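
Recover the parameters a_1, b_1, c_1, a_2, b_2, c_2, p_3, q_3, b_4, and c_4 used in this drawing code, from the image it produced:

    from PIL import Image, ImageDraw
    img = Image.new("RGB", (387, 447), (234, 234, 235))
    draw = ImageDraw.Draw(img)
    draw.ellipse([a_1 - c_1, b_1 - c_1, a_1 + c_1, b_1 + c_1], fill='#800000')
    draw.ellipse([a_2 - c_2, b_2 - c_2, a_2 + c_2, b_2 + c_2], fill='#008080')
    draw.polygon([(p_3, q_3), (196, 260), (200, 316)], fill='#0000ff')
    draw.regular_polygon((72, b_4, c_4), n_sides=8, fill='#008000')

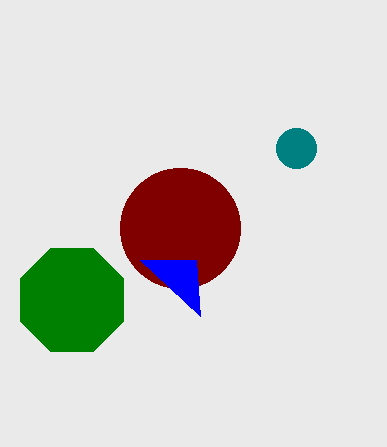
a_1 = 180
b_1 = 228
c_1 = 60
a_2 = 296
b_2 = 148
c_2 = 20
p_3 = 140
q_3 = 260
b_4 = 300
c_4 = 56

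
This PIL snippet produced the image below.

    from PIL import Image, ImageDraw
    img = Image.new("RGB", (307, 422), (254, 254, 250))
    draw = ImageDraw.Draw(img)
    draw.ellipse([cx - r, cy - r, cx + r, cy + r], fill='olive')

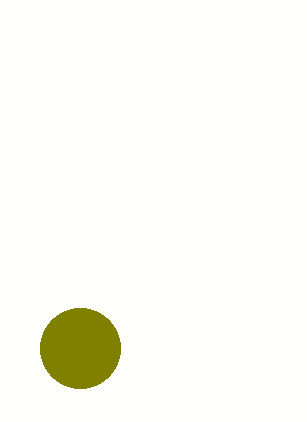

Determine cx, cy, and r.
cx = 80, cy = 348, r = 40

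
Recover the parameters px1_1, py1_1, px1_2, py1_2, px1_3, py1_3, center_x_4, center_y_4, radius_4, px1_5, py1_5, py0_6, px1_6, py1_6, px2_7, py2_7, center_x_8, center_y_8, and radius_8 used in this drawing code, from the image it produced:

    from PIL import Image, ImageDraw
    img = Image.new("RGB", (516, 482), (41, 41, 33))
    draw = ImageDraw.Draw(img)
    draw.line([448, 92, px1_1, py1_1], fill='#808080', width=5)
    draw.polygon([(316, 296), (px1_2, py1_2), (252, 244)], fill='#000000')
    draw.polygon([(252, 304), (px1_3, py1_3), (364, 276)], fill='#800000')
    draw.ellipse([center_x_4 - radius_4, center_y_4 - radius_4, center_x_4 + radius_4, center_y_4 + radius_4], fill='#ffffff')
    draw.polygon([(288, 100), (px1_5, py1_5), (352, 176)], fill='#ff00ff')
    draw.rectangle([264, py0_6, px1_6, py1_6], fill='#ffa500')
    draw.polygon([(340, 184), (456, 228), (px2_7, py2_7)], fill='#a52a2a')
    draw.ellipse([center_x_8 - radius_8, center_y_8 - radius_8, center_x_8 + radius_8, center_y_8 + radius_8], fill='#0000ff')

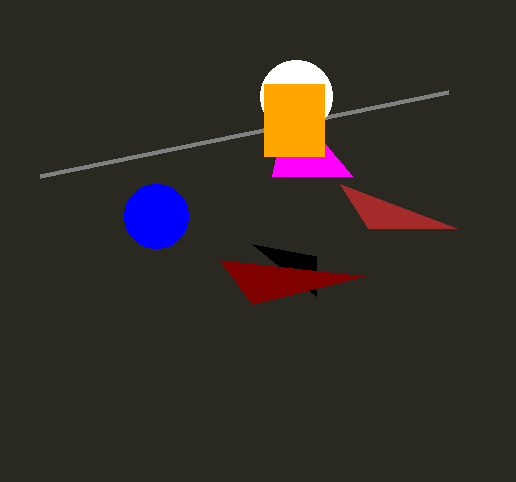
px1_1 = 40; py1_1 = 176; px1_2 = 316; py1_2 = 256; px1_3 = 220; py1_3 = 260; center_x_4 = 296; center_y_4 = 96; radius_4 = 36; px1_5 = 272; py1_5 = 176; py0_6 = 84; px1_6 = 324; py1_6 = 156; px2_7 = 368; py2_7 = 228; center_x_8 = 156; center_y_8 = 216; radius_8 = 32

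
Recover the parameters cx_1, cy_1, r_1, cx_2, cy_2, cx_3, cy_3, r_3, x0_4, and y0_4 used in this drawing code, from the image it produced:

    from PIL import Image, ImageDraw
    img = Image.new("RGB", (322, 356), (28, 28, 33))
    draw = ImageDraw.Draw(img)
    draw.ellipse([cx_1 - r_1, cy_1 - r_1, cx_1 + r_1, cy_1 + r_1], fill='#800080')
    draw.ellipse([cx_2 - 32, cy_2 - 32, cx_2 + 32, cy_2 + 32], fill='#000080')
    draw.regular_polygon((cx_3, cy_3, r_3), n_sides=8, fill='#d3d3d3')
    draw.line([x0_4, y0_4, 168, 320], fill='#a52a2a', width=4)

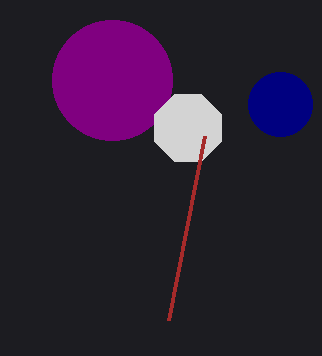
cx_1 = 112, cy_1 = 80, r_1 = 60, cx_2 = 280, cy_2 = 104, cx_3 = 188, cy_3 = 128, r_3 = 36, x0_4 = 204, y0_4 = 136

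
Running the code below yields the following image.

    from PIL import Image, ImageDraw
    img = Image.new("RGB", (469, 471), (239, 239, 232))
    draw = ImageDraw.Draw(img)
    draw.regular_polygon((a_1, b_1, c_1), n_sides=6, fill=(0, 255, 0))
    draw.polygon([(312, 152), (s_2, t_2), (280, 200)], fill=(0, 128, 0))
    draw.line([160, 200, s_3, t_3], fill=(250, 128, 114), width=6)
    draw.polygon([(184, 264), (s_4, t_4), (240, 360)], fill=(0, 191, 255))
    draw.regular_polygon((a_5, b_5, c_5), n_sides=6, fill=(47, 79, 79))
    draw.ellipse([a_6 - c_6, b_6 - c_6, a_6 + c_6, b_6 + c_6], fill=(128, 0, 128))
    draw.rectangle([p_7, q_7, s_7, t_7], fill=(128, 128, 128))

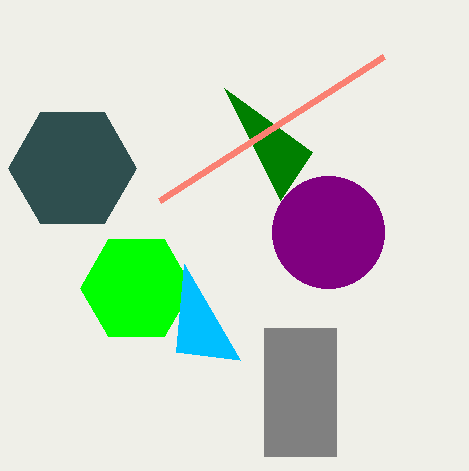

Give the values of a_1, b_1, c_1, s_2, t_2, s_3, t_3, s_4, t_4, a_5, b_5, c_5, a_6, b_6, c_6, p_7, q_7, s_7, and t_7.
a_1 = 136, b_1 = 288, c_1 = 56, s_2 = 224, t_2 = 88, s_3 = 384, t_3 = 56, s_4 = 176, t_4 = 352, a_5 = 72, b_5 = 168, c_5 = 64, a_6 = 328, b_6 = 232, c_6 = 56, p_7 = 264, q_7 = 328, s_7 = 336, t_7 = 456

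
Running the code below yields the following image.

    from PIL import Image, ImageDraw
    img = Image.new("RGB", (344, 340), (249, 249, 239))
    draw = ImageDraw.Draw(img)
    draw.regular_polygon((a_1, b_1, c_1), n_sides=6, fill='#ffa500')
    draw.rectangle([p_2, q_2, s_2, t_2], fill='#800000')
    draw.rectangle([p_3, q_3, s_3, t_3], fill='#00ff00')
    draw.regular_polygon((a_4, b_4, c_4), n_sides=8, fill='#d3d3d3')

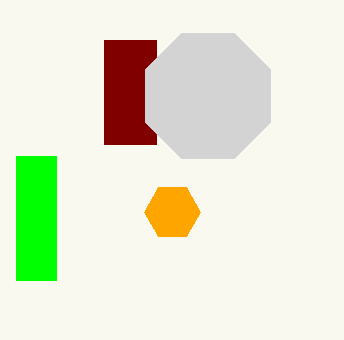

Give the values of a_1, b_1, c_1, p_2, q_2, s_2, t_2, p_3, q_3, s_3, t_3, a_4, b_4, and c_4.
a_1 = 172, b_1 = 212, c_1 = 28, p_2 = 104, q_2 = 40, s_2 = 156, t_2 = 144, p_3 = 16, q_3 = 156, s_3 = 56, t_3 = 280, a_4 = 208, b_4 = 96, c_4 = 68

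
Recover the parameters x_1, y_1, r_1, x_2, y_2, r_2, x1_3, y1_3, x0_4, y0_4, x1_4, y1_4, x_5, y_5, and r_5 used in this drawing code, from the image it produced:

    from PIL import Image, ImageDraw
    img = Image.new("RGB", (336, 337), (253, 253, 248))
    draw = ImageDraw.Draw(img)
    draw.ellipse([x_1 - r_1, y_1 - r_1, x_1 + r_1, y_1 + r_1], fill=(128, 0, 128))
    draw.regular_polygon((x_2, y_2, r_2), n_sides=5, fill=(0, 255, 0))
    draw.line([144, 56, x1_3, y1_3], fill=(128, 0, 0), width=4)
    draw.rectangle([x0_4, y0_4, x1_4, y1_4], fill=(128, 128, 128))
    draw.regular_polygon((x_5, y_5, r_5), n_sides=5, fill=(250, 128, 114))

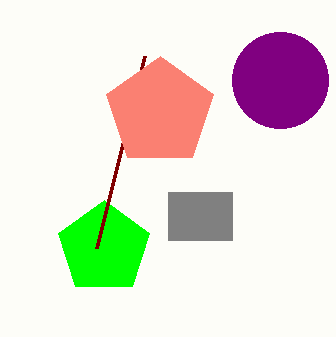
x_1 = 280; y_1 = 80; r_1 = 48; x_2 = 104; y_2 = 248; r_2 = 48; x1_3 = 96; y1_3 = 248; x0_4 = 168; y0_4 = 192; x1_4 = 232; y1_4 = 240; x_5 = 160; y_5 = 112; r_5 = 56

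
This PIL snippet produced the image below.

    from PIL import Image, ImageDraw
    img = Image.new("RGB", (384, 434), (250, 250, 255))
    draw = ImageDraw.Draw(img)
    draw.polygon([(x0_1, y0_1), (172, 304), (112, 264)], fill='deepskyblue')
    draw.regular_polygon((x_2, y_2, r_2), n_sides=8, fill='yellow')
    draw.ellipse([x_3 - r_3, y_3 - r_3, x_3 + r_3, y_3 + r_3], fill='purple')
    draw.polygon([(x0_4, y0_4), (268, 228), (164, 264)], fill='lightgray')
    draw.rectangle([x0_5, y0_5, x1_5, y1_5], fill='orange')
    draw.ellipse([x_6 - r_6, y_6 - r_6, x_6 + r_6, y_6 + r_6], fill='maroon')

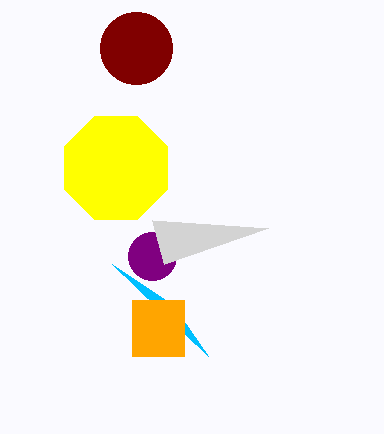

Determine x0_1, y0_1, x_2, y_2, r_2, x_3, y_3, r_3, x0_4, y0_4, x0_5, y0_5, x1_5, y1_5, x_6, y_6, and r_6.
x0_1 = 208; y0_1 = 356; x_2 = 116; y_2 = 168; r_2 = 56; x_3 = 152; y_3 = 256; r_3 = 24; x0_4 = 152; y0_4 = 220; x0_5 = 132; y0_5 = 300; x1_5 = 184; y1_5 = 356; x_6 = 136; y_6 = 48; r_6 = 36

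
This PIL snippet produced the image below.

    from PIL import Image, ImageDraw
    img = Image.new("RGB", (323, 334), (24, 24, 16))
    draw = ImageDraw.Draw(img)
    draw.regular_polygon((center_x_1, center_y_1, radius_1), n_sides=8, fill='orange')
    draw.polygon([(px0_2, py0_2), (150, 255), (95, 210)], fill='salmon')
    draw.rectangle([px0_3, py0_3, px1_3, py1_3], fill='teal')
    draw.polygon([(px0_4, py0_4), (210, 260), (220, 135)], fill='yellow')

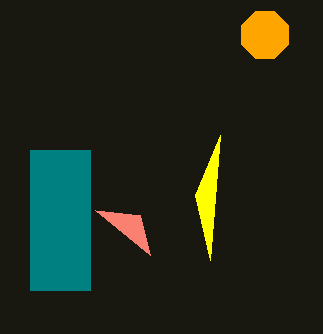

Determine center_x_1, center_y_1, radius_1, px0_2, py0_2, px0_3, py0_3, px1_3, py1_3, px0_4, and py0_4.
center_x_1 = 265; center_y_1 = 35; radius_1 = 25; px0_2 = 140; py0_2 = 215; px0_3 = 30; py0_3 = 150; px1_3 = 90; py1_3 = 290; px0_4 = 195; py0_4 = 195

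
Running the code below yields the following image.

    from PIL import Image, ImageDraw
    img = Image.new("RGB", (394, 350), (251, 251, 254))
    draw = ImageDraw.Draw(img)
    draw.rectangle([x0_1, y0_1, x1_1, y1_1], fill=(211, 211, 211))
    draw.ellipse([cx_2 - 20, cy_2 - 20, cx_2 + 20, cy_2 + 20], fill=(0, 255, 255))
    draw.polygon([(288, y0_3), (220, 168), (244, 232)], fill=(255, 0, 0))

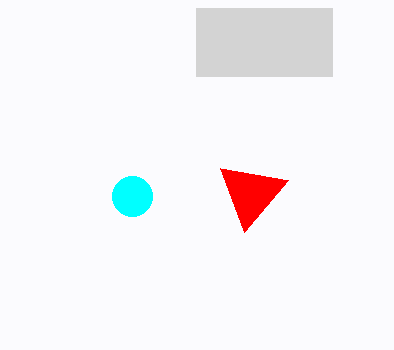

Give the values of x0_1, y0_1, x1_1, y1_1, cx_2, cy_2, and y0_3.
x0_1 = 196
y0_1 = 8
x1_1 = 332
y1_1 = 76
cx_2 = 132
cy_2 = 196
y0_3 = 180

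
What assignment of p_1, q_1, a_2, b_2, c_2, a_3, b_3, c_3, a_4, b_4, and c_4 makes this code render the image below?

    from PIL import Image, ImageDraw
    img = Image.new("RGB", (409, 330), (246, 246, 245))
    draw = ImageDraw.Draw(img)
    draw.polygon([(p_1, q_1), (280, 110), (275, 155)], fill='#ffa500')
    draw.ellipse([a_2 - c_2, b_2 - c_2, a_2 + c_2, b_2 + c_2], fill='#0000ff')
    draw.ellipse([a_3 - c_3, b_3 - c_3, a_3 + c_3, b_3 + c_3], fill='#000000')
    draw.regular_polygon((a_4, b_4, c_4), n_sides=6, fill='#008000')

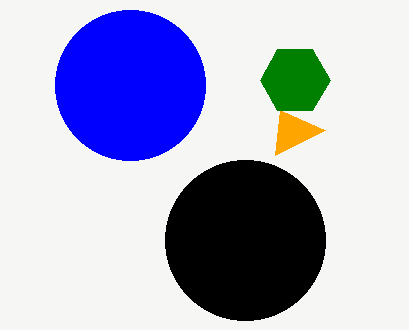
p_1 = 325; q_1 = 130; a_2 = 130; b_2 = 85; c_2 = 75; a_3 = 245; b_3 = 240; c_3 = 80; a_4 = 295; b_4 = 80; c_4 = 35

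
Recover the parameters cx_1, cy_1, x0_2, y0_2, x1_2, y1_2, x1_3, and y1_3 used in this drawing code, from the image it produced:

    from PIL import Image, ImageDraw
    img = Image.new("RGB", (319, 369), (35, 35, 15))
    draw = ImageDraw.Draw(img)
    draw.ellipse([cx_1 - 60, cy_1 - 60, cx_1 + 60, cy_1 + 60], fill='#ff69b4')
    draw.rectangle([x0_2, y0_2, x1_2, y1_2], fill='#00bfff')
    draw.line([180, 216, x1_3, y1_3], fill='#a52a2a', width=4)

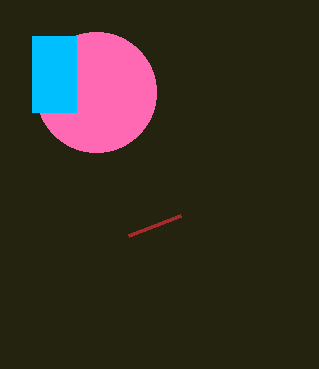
cx_1 = 96
cy_1 = 92
x0_2 = 32
y0_2 = 36
x1_2 = 76
y1_2 = 112
x1_3 = 128
y1_3 = 236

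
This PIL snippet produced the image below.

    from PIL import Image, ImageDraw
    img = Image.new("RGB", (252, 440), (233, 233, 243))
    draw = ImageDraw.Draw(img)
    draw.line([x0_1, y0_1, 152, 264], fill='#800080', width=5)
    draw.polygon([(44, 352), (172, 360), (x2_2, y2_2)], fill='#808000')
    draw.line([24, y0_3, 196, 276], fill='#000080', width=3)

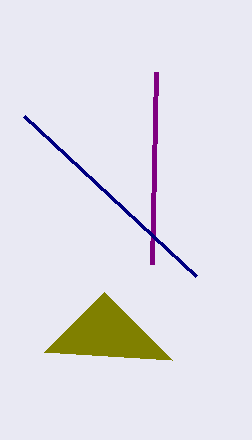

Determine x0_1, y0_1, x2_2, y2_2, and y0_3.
x0_1 = 156; y0_1 = 72; x2_2 = 104; y2_2 = 292; y0_3 = 116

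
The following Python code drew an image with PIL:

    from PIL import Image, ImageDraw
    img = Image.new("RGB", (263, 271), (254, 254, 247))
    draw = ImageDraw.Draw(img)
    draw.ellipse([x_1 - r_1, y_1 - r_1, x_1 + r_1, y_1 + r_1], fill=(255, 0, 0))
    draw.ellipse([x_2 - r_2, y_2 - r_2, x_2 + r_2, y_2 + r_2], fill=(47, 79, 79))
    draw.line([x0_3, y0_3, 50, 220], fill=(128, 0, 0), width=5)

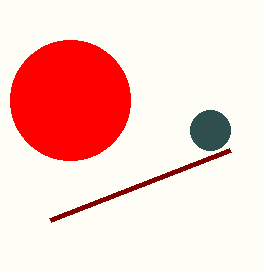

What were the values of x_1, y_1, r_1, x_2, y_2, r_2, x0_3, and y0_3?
x_1 = 70; y_1 = 100; r_1 = 60; x_2 = 210; y_2 = 130; r_2 = 20; x0_3 = 230; y0_3 = 150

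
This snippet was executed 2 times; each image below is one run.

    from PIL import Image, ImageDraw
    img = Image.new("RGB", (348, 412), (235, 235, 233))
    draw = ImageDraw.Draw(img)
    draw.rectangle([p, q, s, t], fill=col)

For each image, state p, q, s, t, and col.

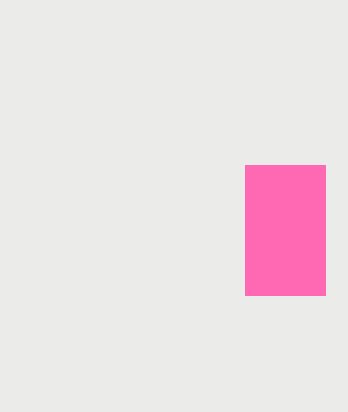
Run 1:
p = 245; q = 165; s = 325; t = 295; col = 'hotpink'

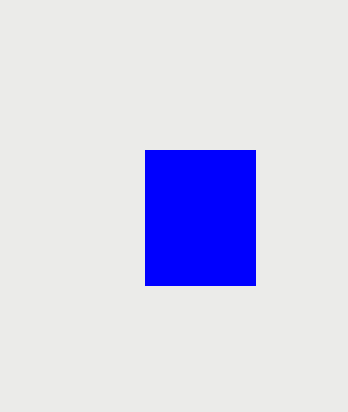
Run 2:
p = 145, q = 150, s = 255, t = 285, col = 'blue'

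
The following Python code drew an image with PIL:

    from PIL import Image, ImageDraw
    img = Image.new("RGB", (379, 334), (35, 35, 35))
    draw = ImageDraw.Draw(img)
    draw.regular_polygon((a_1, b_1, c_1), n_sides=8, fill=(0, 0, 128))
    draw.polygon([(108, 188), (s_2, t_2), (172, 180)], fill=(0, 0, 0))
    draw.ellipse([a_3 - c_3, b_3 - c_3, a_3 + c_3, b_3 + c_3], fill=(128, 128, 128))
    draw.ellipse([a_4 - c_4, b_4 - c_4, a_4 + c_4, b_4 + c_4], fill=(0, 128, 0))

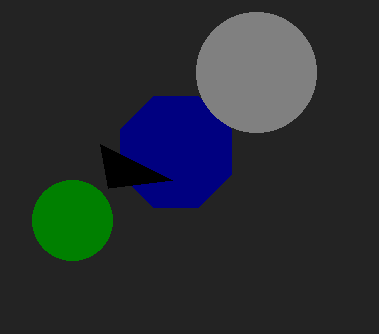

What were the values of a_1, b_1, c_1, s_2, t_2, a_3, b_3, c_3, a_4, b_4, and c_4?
a_1 = 176; b_1 = 152; c_1 = 60; s_2 = 100; t_2 = 144; a_3 = 256; b_3 = 72; c_3 = 60; a_4 = 72; b_4 = 220; c_4 = 40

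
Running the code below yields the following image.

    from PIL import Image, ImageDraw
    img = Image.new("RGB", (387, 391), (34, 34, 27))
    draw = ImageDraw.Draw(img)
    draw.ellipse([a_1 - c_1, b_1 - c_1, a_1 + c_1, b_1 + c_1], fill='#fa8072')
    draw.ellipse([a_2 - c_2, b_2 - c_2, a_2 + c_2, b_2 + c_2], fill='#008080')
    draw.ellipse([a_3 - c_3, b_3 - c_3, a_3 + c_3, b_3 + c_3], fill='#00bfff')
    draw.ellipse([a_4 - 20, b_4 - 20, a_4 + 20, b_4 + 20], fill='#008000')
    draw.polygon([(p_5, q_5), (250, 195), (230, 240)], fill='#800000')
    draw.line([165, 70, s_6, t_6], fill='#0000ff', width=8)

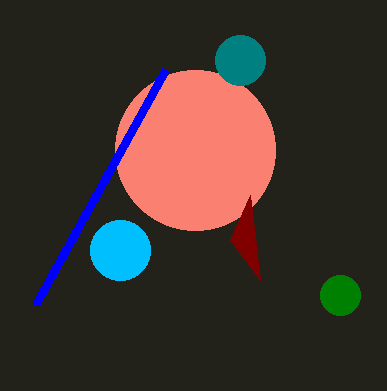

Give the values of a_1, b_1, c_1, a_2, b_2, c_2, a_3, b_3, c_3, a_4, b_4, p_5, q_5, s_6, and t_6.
a_1 = 195, b_1 = 150, c_1 = 80, a_2 = 240, b_2 = 60, c_2 = 25, a_3 = 120, b_3 = 250, c_3 = 30, a_4 = 340, b_4 = 295, p_5 = 260, q_5 = 280, s_6 = 35, t_6 = 305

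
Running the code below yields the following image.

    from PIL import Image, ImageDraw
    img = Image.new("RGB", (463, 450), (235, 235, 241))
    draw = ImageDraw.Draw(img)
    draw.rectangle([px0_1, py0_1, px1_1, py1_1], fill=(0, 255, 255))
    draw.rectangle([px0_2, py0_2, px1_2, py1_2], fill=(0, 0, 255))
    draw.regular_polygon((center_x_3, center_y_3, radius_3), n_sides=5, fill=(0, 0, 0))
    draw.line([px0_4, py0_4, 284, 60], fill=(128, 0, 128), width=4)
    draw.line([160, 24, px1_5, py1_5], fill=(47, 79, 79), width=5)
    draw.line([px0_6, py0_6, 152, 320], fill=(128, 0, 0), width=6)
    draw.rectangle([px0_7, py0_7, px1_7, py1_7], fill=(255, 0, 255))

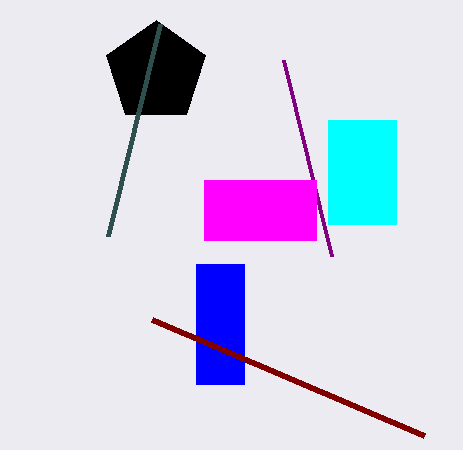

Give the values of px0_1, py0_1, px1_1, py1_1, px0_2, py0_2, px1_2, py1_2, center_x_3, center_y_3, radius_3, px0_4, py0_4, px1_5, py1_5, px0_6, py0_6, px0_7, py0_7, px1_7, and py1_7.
px0_1 = 328, py0_1 = 120, px1_1 = 396, py1_1 = 224, px0_2 = 196, py0_2 = 264, px1_2 = 244, py1_2 = 384, center_x_3 = 156, center_y_3 = 72, radius_3 = 52, px0_4 = 332, py0_4 = 256, px1_5 = 108, py1_5 = 236, px0_6 = 424, py0_6 = 436, px0_7 = 204, py0_7 = 180, px1_7 = 316, py1_7 = 240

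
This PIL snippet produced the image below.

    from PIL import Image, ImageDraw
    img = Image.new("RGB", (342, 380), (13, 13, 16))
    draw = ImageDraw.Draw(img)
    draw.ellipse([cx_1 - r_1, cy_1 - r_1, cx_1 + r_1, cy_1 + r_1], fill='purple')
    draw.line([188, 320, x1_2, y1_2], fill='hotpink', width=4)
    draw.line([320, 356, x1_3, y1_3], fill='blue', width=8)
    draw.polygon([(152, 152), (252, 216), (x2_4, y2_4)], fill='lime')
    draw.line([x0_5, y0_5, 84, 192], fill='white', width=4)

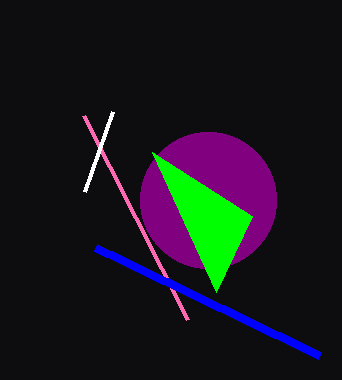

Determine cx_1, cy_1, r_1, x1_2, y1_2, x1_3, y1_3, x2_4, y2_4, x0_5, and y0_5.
cx_1 = 208; cy_1 = 200; r_1 = 68; x1_2 = 84; y1_2 = 116; x1_3 = 96; y1_3 = 248; x2_4 = 216; y2_4 = 292; x0_5 = 112; y0_5 = 112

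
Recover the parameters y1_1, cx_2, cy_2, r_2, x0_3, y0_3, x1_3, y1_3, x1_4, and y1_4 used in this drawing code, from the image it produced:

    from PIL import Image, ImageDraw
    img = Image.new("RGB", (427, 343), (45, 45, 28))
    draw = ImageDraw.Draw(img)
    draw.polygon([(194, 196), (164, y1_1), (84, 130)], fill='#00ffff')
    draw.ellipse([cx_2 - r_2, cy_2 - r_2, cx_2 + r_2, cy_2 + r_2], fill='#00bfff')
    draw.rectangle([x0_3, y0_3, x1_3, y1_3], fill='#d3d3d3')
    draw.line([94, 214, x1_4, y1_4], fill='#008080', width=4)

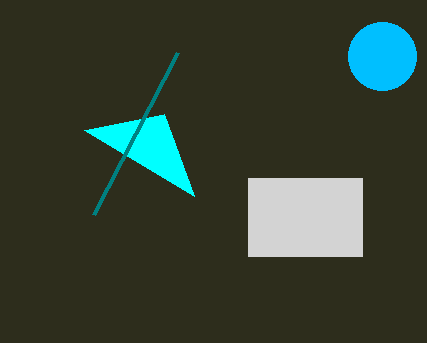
y1_1 = 114, cx_2 = 382, cy_2 = 56, r_2 = 34, x0_3 = 248, y0_3 = 178, x1_3 = 362, y1_3 = 256, x1_4 = 178, y1_4 = 52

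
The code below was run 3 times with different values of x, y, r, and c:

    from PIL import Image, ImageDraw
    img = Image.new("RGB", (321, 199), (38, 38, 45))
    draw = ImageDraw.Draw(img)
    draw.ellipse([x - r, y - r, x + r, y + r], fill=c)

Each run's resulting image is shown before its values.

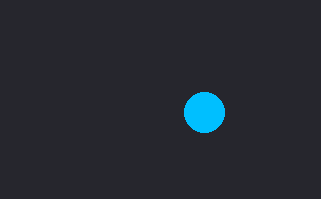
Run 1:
x = 204; y = 112; r = 20; c = 'deepskyblue'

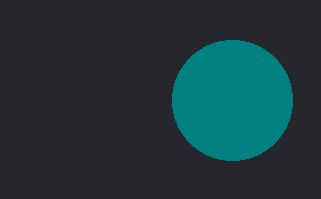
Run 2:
x = 232
y = 100
r = 60
c = 'teal'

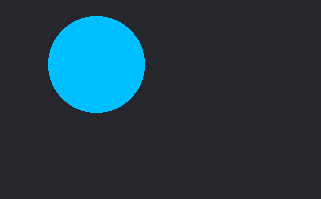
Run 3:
x = 96; y = 64; r = 48; c = 'deepskyblue'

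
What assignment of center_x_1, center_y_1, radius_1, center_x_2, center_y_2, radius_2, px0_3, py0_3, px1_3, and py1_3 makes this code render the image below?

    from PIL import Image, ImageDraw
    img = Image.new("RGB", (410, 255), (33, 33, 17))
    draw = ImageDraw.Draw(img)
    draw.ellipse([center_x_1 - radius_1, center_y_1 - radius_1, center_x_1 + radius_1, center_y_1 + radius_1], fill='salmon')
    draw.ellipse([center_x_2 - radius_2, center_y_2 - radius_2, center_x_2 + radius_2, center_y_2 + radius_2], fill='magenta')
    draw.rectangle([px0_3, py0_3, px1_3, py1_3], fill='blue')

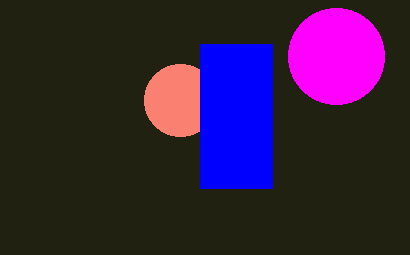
center_x_1 = 180; center_y_1 = 100; radius_1 = 36; center_x_2 = 336; center_y_2 = 56; radius_2 = 48; px0_3 = 200; py0_3 = 44; px1_3 = 272; py1_3 = 188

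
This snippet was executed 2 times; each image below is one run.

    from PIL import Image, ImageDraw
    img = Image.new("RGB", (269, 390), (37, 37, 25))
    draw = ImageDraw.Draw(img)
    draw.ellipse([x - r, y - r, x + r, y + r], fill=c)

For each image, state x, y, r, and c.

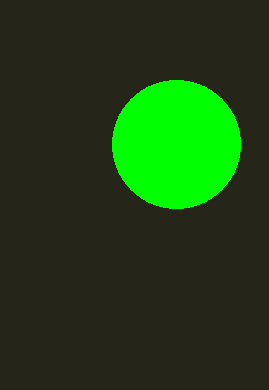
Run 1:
x = 176, y = 144, r = 64, c = 'lime'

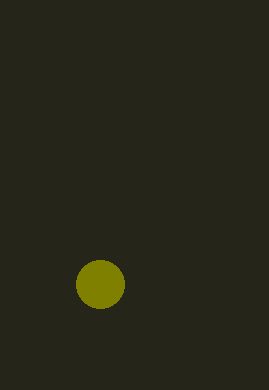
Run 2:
x = 100, y = 284, r = 24, c = 'olive'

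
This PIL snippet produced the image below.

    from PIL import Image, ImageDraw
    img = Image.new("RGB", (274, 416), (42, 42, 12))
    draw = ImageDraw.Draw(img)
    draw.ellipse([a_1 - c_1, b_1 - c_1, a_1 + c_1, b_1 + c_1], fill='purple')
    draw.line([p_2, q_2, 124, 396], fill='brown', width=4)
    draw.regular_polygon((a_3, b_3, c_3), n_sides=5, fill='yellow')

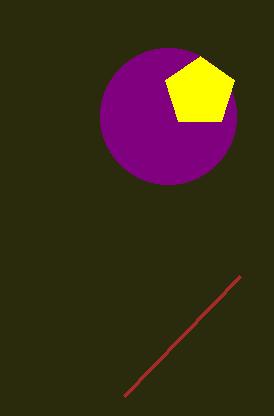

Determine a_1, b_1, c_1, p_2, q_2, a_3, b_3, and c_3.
a_1 = 168
b_1 = 116
c_1 = 68
p_2 = 240
q_2 = 276
a_3 = 200
b_3 = 92
c_3 = 36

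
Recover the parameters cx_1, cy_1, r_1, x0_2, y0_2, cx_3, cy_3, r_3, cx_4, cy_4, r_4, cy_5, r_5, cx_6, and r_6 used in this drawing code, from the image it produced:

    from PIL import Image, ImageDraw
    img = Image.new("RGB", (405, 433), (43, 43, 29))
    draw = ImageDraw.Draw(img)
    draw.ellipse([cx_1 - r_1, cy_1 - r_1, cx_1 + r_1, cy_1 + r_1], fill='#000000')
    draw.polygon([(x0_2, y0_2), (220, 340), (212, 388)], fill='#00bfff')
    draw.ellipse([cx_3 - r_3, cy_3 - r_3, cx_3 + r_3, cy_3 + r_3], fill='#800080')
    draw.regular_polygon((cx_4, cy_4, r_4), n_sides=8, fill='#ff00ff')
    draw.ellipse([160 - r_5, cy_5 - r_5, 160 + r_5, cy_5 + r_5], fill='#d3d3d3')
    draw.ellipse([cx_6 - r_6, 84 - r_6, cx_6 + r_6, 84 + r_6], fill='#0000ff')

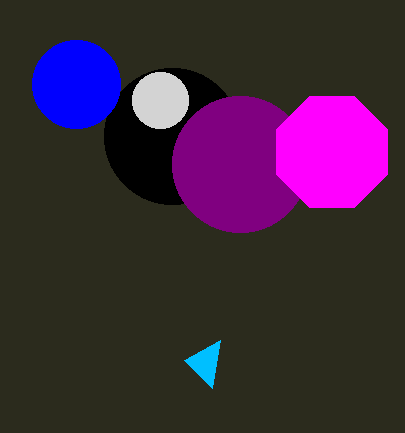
cx_1 = 172; cy_1 = 136; r_1 = 68; x0_2 = 184; y0_2 = 360; cx_3 = 240; cy_3 = 164; r_3 = 68; cx_4 = 332; cy_4 = 152; r_4 = 60; cy_5 = 100; r_5 = 28; cx_6 = 76; r_6 = 44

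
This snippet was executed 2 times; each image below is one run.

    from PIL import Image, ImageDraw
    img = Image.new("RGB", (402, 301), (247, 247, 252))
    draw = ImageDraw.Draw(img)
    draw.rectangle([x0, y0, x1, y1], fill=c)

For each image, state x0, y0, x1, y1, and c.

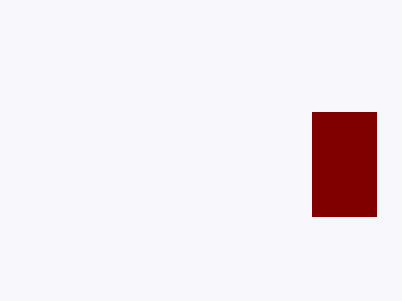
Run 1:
x0 = 312; y0 = 112; x1 = 376; y1 = 216; c = 'maroon'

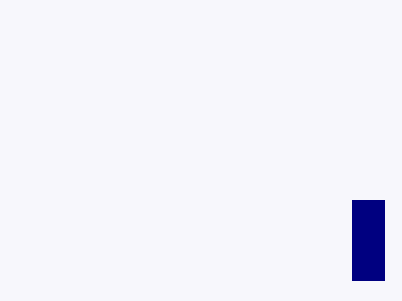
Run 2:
x0 = 352; y0 = 200; x1 = 384; y1 = 280; c = 'navy'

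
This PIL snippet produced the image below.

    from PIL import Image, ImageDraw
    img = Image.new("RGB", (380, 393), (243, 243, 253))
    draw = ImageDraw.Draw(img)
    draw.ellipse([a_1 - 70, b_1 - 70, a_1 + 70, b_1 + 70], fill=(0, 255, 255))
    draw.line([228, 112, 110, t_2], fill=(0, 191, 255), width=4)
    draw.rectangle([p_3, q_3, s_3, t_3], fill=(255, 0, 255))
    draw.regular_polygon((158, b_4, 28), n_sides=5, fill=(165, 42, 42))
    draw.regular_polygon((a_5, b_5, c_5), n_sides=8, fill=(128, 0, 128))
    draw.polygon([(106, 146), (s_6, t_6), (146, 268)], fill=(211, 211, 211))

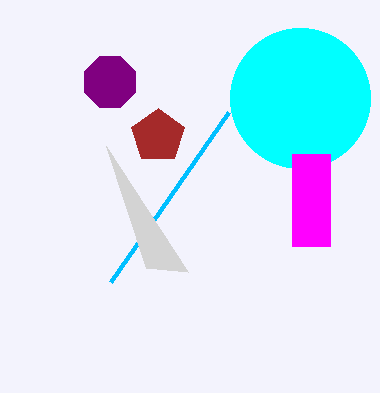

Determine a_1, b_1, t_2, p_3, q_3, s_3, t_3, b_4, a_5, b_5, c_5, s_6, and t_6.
a_1 = 300; b_1 = 98; t_2 = 282; p_3 = 292; q_3 = 154; s_3 = 330; t_3 = 246; b_4 = 136; a_5 = 110; b_5 = 82; c_5 = 28; s_6 = 188; t_6 = 272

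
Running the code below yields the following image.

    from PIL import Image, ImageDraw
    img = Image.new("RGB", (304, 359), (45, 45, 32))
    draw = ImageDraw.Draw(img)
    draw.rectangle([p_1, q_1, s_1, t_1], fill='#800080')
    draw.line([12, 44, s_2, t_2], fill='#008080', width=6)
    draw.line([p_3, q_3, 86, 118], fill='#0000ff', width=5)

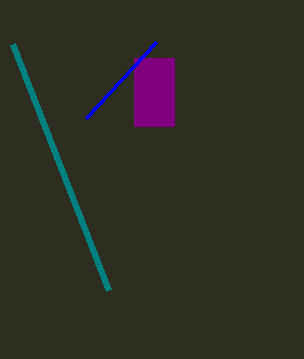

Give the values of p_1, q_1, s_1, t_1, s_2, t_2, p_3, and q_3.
p_1 = 134; q_1 = 58; s_1 = 174; t_1 = 126; s_2 = 108; t_2 = 290; p_3 = 156; q_3 = 42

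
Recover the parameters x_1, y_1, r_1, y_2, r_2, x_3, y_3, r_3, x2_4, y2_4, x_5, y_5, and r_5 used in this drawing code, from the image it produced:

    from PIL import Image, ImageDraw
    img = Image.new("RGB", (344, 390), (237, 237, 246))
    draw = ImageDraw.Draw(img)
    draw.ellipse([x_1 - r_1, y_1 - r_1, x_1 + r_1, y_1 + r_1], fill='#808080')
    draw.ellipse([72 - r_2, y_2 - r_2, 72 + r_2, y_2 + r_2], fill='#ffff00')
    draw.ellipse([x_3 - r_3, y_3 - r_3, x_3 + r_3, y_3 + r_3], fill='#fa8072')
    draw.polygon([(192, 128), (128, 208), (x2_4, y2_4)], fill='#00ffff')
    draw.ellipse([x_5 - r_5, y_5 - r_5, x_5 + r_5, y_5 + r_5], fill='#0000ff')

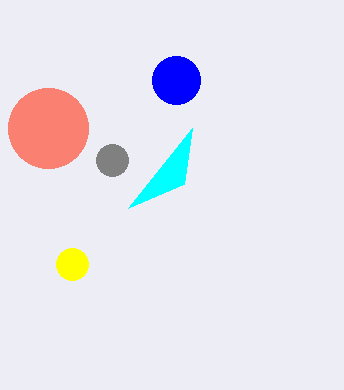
x_1 = 112, y_1 = 160, r_1 = 16, y_2 = 264, r_2 = 16, x_3 = 48, y_3 = 128, r_3 = 40, x2_4 = 184, y2_4 = 184, x_5 = 176, y_5 = 80, r_5 = 24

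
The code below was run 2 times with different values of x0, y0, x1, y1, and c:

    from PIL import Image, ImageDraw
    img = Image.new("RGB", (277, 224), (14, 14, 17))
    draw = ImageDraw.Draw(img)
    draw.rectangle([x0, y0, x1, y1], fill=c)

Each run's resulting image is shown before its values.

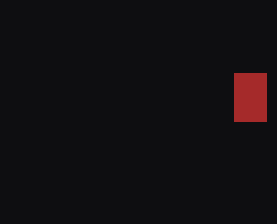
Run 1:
x0 = 234, y0 = 73, x1 = 266, y1 = 121, c = 'brown'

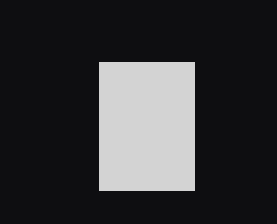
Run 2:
x0 = 99
y0 = 62
x1 = 194
y1 = 190
c = 'lightgray'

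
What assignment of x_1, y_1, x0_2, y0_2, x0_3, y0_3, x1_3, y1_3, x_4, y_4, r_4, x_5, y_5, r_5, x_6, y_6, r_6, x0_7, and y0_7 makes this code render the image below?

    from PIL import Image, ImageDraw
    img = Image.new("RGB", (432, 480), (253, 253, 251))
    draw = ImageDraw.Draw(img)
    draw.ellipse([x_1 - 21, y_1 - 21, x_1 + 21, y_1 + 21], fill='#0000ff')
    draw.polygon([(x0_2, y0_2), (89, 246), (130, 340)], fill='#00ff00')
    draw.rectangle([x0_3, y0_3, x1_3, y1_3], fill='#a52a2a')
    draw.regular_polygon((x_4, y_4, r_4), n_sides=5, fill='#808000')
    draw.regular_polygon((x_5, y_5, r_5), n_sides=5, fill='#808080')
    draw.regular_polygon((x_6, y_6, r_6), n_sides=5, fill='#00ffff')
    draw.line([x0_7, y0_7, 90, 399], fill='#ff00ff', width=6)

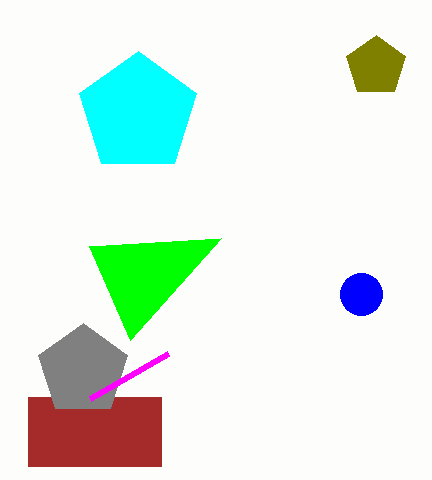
x_1 = 361, y_1 = 294, x0_2 = 221, y0_2 = 238, x0_3 = 28, y0_3 = 397, x1_3 = 161, y1_3 = 466, x_4 = 376, y_4 = 66, r_4 = 31, x_5 = 83, y_5 = 370, r_5 = 47, x_6 = 138, y_6 = 113, r_6 = 62, x0_7 = 168, y0_7 = 354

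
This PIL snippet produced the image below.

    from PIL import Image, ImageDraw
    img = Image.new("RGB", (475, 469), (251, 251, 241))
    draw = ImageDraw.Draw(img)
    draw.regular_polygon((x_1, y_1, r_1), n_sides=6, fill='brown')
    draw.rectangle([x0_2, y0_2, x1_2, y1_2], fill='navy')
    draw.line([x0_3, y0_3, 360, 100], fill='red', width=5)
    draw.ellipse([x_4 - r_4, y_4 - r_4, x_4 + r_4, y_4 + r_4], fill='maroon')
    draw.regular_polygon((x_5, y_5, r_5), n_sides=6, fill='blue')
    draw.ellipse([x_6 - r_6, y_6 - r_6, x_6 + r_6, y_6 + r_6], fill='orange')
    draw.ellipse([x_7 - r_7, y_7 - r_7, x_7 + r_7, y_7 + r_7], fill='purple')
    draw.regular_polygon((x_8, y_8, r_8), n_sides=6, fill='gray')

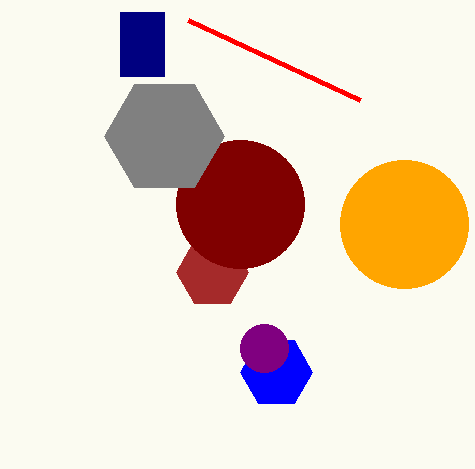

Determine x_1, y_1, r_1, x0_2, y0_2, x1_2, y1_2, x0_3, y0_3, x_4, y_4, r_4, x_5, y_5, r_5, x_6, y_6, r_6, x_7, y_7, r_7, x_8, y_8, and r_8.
x_1 = 212
y_1 = 272
r_1 = 36
x0_2 = 120
y0_2 = 12
x1_2 = 164
y1_2 = 76
x0_3 = 188
y0_3 = 20
x_4 = 240
y_4 = 204
r_4 = 64
x_5 = 276
y_5 = 372
r_5 = 36
x_6 = 404
y_6 = 224
r_6 = 64
x_7 = 264
y_7 = 348
r_7 = 24
x_8 = 164
y_8 = 136
r_8 = 60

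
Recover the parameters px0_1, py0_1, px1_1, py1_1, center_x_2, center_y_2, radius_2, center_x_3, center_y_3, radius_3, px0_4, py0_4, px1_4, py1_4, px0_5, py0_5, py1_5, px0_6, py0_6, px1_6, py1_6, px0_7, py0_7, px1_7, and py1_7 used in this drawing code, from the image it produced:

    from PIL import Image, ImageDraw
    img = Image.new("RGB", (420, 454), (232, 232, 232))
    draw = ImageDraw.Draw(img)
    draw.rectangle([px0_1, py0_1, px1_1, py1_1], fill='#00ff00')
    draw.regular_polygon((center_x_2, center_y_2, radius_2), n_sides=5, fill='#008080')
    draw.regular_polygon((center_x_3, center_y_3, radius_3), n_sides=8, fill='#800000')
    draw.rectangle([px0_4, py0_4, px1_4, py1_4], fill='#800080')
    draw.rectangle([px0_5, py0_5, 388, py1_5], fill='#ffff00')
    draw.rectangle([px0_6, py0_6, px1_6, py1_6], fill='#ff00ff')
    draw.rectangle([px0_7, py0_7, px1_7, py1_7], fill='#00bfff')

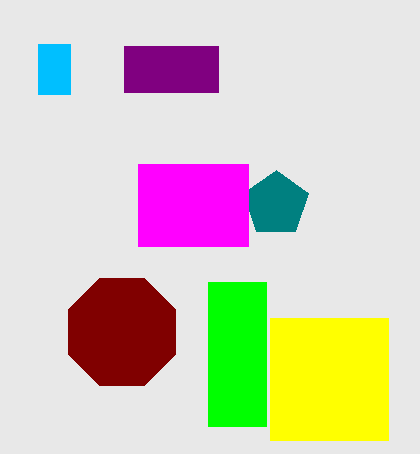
px0_1 = 208, py0_1 = 282, px1_1 = 266, py1_1 = 426, center_x_2 = 276, center_y_2 = 204, radius_2 = 34, center_x_3 = 122, center_y_3 = 332, radius_3 = 58, px0_4 = 124, py0_4 = 46, px1_4 = 218, py1_4 = 92, px0_5 = 270, py0_5 = 318, py1_5 = 440, px0_6 = 138, py0_6 = 164, px1_6 = 248, py1_6 = 246, px0_7 = 38, py0_7 = 44, px1_7 = 70, py1_7 = 94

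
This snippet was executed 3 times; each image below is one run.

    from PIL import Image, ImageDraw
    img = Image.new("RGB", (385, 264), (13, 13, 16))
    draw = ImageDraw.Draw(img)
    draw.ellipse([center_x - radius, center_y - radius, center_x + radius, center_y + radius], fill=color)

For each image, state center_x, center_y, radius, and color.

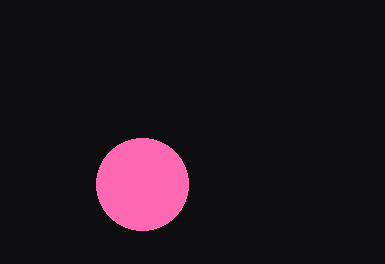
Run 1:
center_x = 142, center_y = 184, radius = 46, color = 'hotpink'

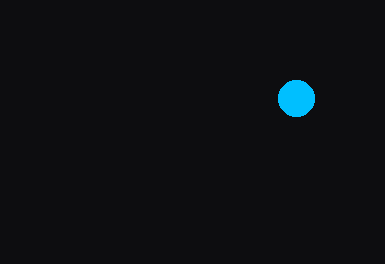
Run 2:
center_x = 296, center_y = 98, radius = 18, color = 'deepskyblue'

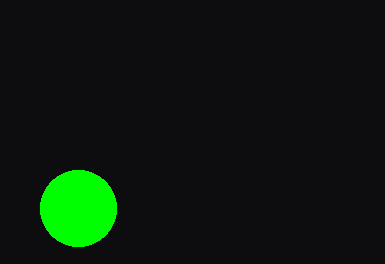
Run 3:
center_x = 78; center_y = 208; radius = 38; color = 'lime'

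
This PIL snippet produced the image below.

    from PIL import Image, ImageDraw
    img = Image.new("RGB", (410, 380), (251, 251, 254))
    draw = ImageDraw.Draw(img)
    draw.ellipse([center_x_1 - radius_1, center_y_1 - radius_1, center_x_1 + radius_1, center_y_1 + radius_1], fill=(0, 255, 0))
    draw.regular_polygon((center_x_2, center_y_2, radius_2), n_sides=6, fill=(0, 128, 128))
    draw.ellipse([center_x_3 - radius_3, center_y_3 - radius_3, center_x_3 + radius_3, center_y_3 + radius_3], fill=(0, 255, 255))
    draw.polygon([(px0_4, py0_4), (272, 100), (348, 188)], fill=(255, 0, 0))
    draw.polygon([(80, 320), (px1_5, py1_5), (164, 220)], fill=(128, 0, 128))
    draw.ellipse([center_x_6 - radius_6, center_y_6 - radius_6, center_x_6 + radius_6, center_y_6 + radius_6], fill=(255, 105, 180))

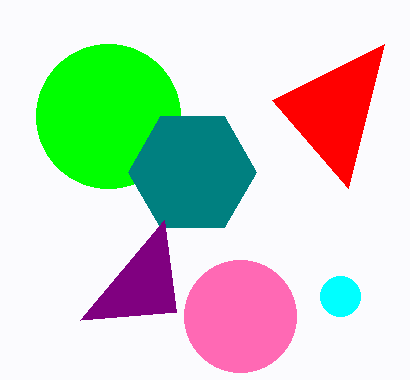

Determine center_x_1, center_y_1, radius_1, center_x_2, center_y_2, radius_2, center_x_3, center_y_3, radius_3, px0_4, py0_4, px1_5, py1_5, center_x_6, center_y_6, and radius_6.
center_x_1 = 108
center_y_1 = 116
radius_1 = 72
center_x_2 = 192
center_y_2 = 172
radius_2 = 64
center_x_3 = 340
center_y_3 = 296
radius_3 = 20
px0_4 = 384
py0_4 = 44
px1_5 = 176
py1_5 = 312
center_x_6 = 240
center_y_6 = 316
radius_6 = 56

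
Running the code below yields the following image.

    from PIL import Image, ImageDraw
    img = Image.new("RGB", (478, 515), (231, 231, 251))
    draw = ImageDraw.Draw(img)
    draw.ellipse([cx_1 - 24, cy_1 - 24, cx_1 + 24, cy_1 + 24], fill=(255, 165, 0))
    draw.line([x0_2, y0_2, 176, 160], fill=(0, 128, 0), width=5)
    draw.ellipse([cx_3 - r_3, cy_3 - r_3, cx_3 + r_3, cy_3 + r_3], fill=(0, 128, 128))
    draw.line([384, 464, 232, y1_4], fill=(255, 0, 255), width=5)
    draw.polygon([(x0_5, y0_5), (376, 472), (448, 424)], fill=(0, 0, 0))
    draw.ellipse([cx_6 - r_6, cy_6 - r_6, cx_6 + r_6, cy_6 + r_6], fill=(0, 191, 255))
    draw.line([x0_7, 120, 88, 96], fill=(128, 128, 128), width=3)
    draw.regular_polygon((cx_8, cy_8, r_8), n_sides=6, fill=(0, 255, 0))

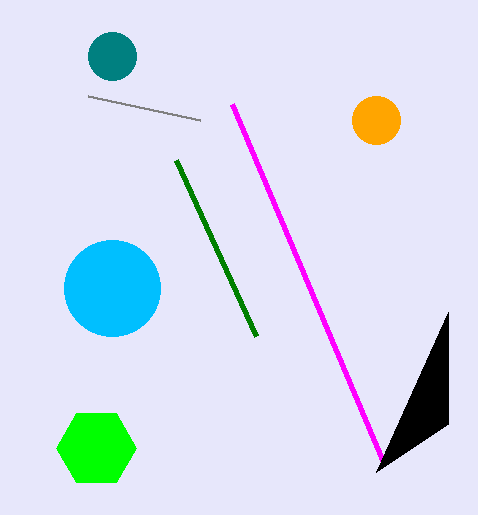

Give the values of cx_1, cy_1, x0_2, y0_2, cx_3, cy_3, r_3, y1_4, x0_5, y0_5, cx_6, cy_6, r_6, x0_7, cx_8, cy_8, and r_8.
cx_1 = 376; cy_1 = 120; x0_2 = 256; y0_2 = 336; cx_3 = 112; cy_3 = 56; r_3 = 24; y1_4 = 104; x0_5 = 448; y0_5 = 312; cx_6 = 112; cy_6 = 288; r_6 = 48; x0_7 = 200; cx_8 = 96; cy_8 = 448; r_8 = 40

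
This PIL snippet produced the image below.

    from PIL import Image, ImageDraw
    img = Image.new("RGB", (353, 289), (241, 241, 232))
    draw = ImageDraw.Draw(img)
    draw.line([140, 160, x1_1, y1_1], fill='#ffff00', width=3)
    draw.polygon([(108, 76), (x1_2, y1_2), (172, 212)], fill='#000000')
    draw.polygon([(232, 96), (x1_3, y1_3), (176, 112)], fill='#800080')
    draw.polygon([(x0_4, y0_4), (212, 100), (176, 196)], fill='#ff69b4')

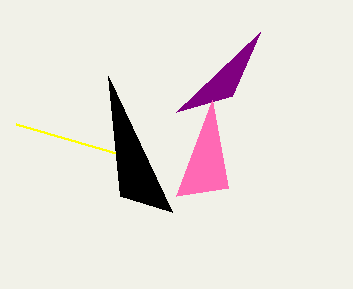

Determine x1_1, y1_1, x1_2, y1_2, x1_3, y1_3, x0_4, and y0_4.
x1_1 = 16, y1_1 = 124, x1_2 = 120, y1_2 = 196, x1_3 = 260, y1_3 = 32, x0_4 = 228, y0_4 = 188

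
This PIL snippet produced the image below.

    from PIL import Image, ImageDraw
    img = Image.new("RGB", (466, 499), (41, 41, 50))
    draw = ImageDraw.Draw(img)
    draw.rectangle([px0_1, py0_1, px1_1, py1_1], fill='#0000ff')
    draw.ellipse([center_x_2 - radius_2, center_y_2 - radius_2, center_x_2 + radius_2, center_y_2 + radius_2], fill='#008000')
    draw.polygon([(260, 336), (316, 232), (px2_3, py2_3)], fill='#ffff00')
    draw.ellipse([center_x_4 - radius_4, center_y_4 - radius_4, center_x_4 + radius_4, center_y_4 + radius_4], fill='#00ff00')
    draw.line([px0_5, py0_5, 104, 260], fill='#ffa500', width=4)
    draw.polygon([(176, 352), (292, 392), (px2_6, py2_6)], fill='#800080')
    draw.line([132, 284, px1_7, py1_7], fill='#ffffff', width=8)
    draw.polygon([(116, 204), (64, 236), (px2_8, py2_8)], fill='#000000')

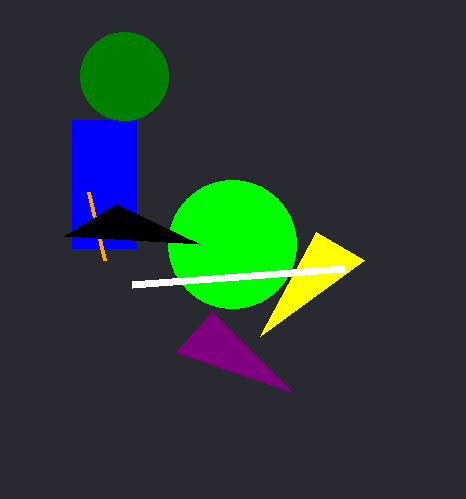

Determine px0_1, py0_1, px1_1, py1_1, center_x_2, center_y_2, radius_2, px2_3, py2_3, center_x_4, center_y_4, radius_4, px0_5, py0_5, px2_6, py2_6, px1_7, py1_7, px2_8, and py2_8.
px0_1 = 72; py0_1 = 120; px1_1 = 136; py1_1 = 248; center_x_2 = 124; center_y_2 = 76; radius_2 = 44; px2_3 = 364; py2_3 = 260; center_x_4 = 232; center_y_4 = 244; radius_4 = 64; px0_5 = 88; py0_5 = 192; px2_6 = 212; py2_6 = 312; px1_7 = 344; py1_7 = 268; px2_8 = 200; py2_8 = 244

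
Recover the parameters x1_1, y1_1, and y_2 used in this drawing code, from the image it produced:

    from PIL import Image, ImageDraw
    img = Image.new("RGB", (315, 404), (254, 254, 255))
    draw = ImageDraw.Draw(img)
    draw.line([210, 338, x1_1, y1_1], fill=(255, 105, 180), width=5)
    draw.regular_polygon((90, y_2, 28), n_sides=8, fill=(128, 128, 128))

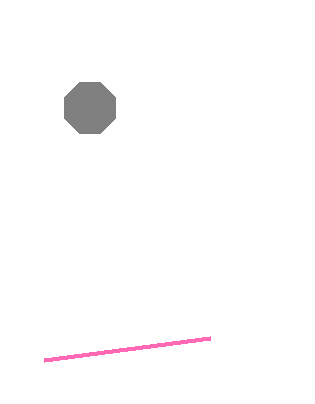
x1_1 = 44, y1_1 = 360, y_2 = 108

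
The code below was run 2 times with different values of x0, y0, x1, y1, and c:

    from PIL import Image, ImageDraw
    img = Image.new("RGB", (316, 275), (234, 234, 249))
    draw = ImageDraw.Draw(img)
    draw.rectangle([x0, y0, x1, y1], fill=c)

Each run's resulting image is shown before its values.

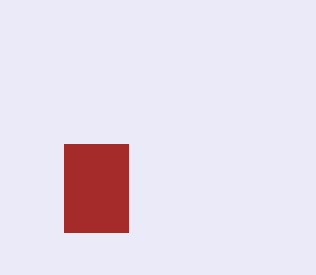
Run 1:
x0 = 64, y0 = 144, x1 = 128, y1 = 232, c = 'brown'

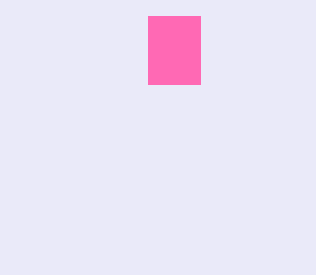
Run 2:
x0 = 148, y0 = 16, x1 = 200, y1 = 84, c = 'hotpink'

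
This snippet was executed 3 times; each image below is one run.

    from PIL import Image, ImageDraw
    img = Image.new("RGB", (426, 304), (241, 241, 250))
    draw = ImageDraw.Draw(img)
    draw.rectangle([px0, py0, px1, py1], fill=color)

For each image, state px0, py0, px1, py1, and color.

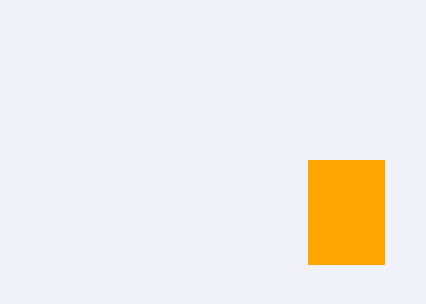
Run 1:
px0 = 308, py0 = 160, px1 = 384, py1 = 264, color = 'orange'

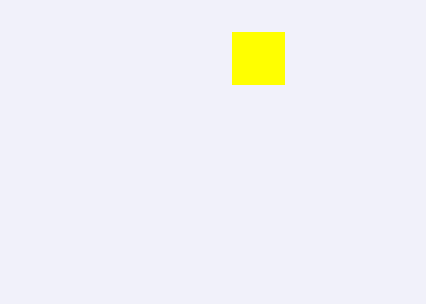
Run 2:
px0 = 232, py0 = 32, px1 = 284, py1 = 84, color = 'yellow'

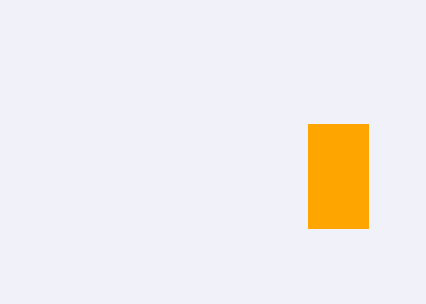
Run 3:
px0 = 308
py0 = 124
px1 = 368
py1 = 228
color = 'orange'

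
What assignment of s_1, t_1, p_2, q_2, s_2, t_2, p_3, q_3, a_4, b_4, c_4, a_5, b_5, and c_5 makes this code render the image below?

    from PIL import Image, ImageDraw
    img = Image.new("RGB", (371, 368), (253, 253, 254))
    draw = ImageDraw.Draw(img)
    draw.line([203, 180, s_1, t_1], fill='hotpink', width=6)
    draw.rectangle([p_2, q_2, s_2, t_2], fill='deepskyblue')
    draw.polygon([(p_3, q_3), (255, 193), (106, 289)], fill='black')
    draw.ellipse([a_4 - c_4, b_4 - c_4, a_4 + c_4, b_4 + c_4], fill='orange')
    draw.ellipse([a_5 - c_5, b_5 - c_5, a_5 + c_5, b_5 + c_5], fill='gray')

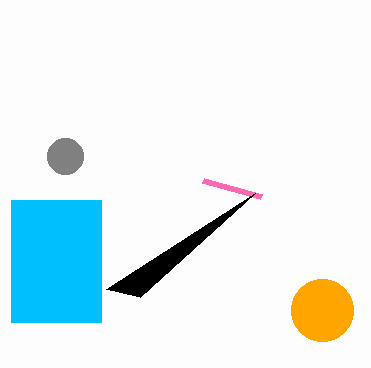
s_1 = 261
t_1 = 196
p_2 = 11
q_2 = 200
s_2 = 101
t_2 = 322
p_3 = 140
q_3 = 297
a_4 = 322
b_4 = 310
c_4 = 31
a_5 = 65
b_5 = 156
c_5 = 18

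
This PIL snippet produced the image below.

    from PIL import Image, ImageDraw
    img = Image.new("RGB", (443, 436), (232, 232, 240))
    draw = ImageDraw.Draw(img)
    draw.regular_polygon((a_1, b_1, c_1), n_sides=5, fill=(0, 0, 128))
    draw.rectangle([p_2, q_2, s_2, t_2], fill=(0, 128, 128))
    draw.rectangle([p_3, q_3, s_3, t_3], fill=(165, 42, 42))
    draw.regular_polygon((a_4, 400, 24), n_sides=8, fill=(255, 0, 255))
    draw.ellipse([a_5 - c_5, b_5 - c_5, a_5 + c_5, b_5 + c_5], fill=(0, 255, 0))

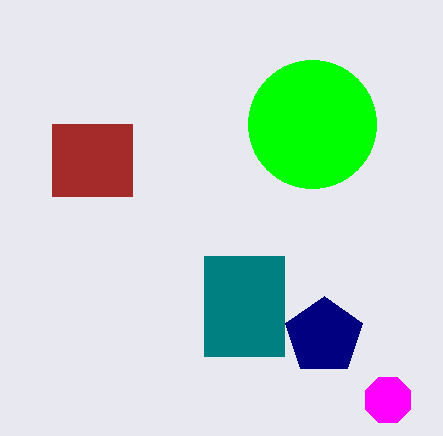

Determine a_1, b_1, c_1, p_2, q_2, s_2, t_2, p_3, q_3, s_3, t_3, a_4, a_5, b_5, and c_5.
a_1 = 324, b_1 = 336, c_1 = 40, p_2 = 204, q_2 = 256, s_2 = 284, t_2 = 356, p_3 = 52, q_3 = 124, s_3 = 132, t_3 = 196, a_4 = 388, a_5 = 312, b_5 = 124, c_5 = 64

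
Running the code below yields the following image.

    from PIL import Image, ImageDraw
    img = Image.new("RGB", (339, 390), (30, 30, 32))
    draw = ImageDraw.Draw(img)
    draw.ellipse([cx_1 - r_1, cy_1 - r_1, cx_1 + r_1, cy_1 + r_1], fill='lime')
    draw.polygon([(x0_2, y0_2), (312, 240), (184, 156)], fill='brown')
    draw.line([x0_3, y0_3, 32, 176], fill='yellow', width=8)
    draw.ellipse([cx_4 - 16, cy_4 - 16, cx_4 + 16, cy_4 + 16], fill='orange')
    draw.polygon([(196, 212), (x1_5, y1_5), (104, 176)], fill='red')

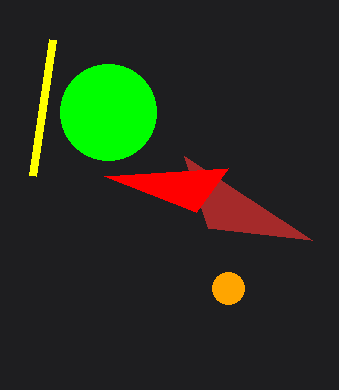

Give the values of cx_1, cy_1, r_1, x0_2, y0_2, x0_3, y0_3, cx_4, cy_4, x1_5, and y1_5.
cx_1 = 108
cy_1 = 112
r_1 = 48
x0_2 = 208
y0_2 = 228
x0_3 = 52
y0_3 = 40
cx_4 = 228
cy_4 = 288
x1_5 = 228
y1_5 = 168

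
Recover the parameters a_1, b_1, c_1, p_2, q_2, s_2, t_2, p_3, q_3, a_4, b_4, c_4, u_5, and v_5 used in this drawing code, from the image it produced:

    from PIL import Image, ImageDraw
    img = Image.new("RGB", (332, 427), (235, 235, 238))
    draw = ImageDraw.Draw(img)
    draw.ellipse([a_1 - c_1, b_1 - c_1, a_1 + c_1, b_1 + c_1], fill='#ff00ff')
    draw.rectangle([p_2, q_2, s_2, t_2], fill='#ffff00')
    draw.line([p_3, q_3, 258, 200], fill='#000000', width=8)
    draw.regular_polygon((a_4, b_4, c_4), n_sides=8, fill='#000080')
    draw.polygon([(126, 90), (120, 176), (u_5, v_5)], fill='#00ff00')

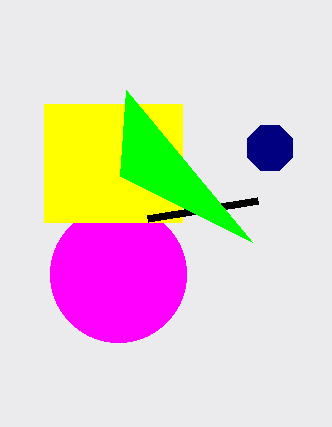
a_1 = 118, b_1 = 274, c_1 = 68, p_2 = 44, q_2 = 104, s_2 = 182, t_2 = 222, p_3 = 148, q_3 = 218, a_4 = 270, b_4 = 148, c_4 = 24, u_5 = 252, v_5 = 242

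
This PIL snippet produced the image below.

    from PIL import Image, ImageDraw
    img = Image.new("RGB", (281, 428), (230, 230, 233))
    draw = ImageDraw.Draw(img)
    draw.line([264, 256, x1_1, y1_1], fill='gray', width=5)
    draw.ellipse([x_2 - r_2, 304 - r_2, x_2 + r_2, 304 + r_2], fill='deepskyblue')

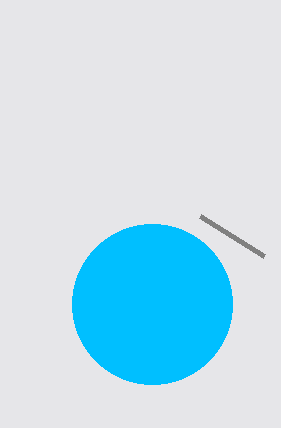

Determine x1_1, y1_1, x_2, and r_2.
x1_1 = 200; y1_1 = 216; x_2 = 152; r_2 = 80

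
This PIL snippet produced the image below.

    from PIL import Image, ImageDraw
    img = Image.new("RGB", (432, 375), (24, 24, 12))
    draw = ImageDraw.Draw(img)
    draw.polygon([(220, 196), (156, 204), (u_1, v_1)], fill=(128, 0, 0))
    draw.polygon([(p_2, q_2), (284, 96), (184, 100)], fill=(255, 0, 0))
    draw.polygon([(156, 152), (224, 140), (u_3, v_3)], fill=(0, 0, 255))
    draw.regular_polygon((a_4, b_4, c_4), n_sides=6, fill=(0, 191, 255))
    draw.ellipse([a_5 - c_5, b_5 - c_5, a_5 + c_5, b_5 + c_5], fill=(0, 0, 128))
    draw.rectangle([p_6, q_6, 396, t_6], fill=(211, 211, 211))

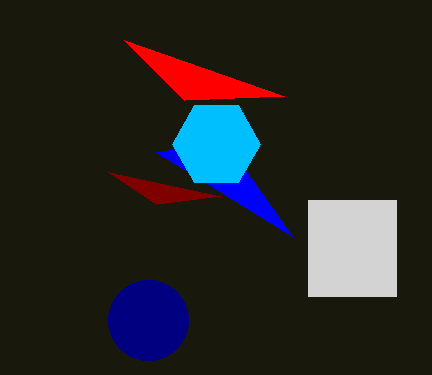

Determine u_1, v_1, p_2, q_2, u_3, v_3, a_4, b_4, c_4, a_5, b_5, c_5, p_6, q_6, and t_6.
u_1 = 108; v_1 = 172; p_2 = 124; q_2 = 40; u_3 = 292; v_3 = 236; a_4 = 216; b_4 = 144; c_4 = 44; a_5 = 148; b_5 = 320; c_5 = 40; p_6 = 308; q_6 = 200; t_6 = 296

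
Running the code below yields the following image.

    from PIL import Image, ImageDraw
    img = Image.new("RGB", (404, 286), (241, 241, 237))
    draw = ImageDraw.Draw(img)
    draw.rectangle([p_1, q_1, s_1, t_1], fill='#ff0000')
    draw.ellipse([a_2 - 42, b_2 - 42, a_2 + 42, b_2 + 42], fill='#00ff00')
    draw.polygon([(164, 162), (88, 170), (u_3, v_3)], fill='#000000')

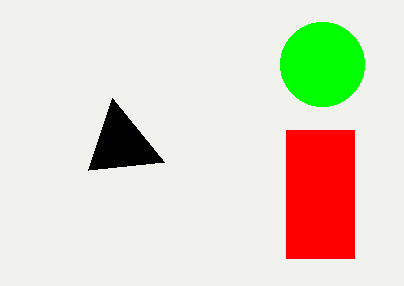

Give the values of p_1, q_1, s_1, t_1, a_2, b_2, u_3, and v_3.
p_1 = 286; q_1 = 130; s_1 = 354; t_1 = 258; a_2 = 322; b_2 = 64; u_3 = 112; v_3 = 98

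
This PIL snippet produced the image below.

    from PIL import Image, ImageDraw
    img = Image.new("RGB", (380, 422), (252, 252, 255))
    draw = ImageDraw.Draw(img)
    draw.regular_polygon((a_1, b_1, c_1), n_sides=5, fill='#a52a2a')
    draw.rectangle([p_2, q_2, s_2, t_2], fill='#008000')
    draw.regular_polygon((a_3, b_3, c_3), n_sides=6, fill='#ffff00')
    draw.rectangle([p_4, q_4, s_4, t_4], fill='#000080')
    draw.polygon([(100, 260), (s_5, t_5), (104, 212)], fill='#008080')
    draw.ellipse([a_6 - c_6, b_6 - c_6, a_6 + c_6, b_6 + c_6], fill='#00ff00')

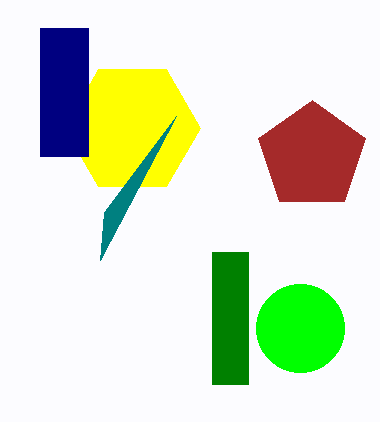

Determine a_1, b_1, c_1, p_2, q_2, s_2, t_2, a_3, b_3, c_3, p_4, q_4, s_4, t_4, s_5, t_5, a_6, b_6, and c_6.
a_1 = 312; b_1 = 156; c_1 = 56; p_2 = 212; q_2 = 252; s_2 = 248; t_2 = 384; a_3 = 132; b_3 = 128; c_3 = 68; p_4 = 40; q_4 = 28; s_4 = 88; t_4 = 156; s_5 = 176; t_5 = 116; a_6 = 300; b_6 = 328; c_6 = 44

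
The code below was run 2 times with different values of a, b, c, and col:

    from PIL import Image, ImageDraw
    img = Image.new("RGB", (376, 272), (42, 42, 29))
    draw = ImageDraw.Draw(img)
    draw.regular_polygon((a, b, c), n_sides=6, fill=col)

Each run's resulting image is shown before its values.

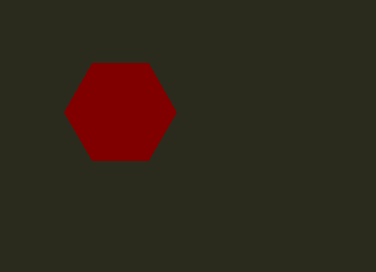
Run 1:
a = 120
b = 112
c = 56
col = 'maroon'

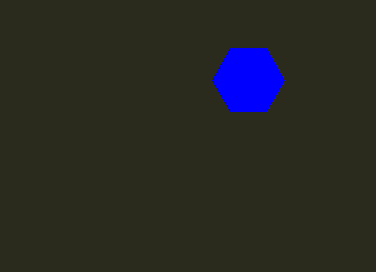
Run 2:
a = 248; b = 80; c = 36; col = 'blue'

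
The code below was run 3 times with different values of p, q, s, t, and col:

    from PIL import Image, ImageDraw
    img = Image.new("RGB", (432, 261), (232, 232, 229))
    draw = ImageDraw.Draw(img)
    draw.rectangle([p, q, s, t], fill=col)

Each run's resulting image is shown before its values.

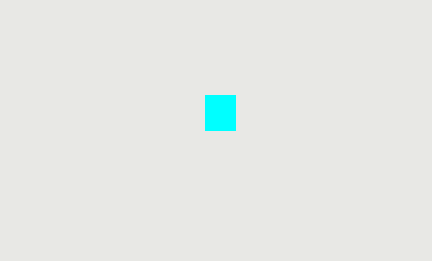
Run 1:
p = 205, q = 95, s = 235, t = 130, col = 'cyan'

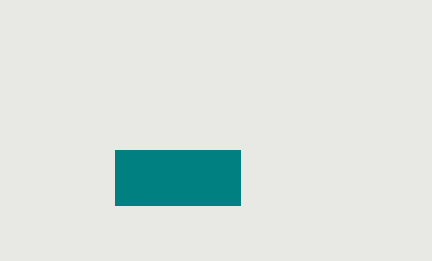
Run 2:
p = 115; q = 150; s = 240; t = 205; col = 'teal'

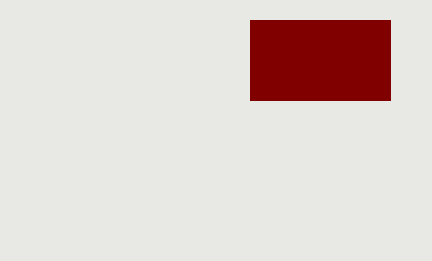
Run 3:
p = 250, q = 20, s = 390, t = 100, col = 'maroon'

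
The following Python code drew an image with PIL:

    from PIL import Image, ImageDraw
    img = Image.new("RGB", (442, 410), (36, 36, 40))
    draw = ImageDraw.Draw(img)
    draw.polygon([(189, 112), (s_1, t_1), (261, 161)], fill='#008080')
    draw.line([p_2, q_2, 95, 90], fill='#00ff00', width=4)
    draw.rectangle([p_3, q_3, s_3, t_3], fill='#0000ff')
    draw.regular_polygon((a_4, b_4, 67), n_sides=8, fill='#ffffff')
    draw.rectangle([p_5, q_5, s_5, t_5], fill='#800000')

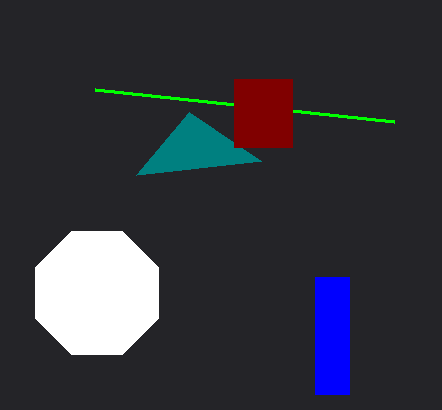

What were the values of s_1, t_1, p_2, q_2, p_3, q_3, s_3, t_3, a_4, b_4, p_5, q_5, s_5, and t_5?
s_1 = 136
t_1 = 175
p_2 = 394
q_2 = 122
p_3 = 315
q_3 = 277
s_3 = 349
t_3 = 394
a_4 = 97
b_4 = 293
p_5 = 234
q_5 = 79
s_5 = 292
t_5 = 147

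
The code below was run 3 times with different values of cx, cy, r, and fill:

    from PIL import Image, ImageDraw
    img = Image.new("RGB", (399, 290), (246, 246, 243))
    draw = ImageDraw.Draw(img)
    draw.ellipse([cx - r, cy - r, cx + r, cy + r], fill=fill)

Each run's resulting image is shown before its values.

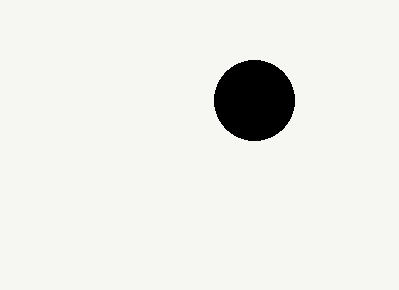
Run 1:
cx = 254; cy = 100; r = 40; fill = 'black'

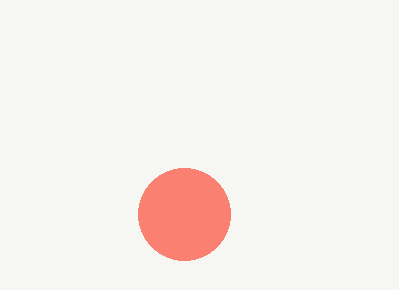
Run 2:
cx = 184, cy = 214, r = 46, fill = 'salmon'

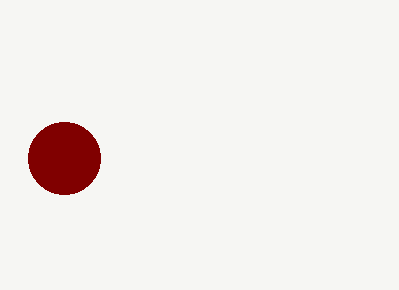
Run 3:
cx = 64, cy = 158, r = 36, fill = 'maroon'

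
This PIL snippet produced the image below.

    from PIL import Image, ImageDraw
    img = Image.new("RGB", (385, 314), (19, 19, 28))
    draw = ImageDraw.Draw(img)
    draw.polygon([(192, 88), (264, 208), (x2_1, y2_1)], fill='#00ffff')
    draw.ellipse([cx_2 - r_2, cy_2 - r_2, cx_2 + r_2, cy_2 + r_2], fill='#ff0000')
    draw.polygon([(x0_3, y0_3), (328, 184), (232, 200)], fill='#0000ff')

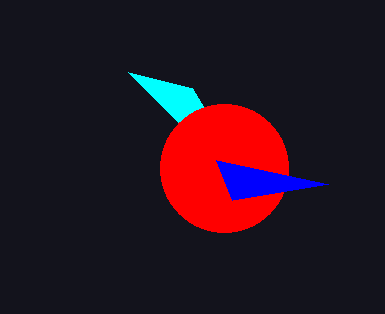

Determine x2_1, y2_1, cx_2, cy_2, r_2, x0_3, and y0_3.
x2_1 = 128; y2_1 = 72; cx_2 = 224; cy_2 = 168; r_2 = 64; x0_3 = 216; y0_3 = 160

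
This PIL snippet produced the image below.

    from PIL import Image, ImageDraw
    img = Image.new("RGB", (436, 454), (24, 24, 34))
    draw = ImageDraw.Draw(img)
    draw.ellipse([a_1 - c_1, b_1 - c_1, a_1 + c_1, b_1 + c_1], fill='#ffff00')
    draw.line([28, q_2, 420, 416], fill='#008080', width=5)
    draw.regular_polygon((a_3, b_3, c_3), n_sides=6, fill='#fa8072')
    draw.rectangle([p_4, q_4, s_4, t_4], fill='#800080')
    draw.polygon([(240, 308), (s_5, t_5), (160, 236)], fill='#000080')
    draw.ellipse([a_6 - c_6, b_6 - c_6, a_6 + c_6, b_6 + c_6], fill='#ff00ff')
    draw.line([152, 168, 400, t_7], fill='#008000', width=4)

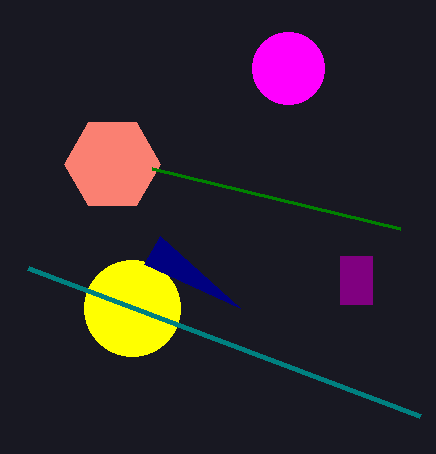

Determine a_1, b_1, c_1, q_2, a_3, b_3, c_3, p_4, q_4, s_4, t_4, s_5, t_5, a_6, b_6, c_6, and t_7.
a_1 = 132; b_1 = 308; c_1 = 48; q_2 = 268; a_3 = 112; b_3 = 164; c_3 = 48; p_4 = 340; q_4 = 256; s_4 = 372; t_4 = 304; s_5 = 144; t_5 = 264; a_6 = 288; b_6 = 68; c_6 = 36; t_7 = 228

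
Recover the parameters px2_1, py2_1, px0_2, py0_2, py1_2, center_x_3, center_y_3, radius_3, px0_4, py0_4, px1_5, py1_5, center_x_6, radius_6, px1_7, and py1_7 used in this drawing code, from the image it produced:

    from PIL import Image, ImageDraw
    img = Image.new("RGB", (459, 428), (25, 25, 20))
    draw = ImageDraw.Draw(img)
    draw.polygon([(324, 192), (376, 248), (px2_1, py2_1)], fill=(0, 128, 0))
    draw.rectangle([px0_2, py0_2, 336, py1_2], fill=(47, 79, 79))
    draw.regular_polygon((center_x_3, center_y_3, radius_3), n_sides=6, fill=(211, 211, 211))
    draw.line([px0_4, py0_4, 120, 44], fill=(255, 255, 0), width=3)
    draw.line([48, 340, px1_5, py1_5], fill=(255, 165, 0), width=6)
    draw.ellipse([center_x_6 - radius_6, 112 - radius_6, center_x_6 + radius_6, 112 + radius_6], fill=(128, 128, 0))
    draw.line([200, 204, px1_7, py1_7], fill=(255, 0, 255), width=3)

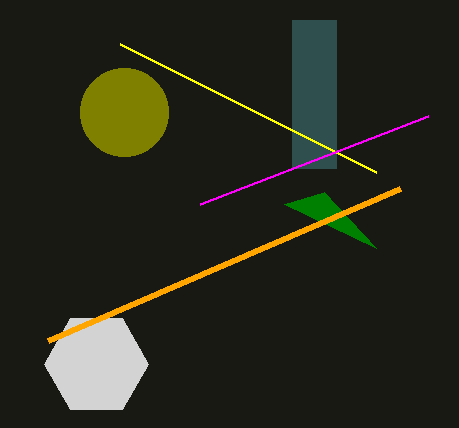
px2_1 = 284
py2_1 = 204
px0_2 = 292
py0_2 = 20
py1_2 = 168
center_x_3 = 96
center_y_3 = 364
radius_3 = 52
px0_4 = 376
py0_4 = 172
px1_5 = 400
py1_5 = 188
center_x_6 = 124
radius_6 = 44
px1_7 = 428
py1_7 = 116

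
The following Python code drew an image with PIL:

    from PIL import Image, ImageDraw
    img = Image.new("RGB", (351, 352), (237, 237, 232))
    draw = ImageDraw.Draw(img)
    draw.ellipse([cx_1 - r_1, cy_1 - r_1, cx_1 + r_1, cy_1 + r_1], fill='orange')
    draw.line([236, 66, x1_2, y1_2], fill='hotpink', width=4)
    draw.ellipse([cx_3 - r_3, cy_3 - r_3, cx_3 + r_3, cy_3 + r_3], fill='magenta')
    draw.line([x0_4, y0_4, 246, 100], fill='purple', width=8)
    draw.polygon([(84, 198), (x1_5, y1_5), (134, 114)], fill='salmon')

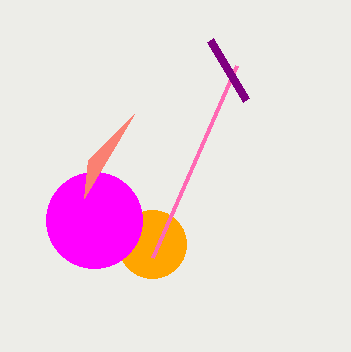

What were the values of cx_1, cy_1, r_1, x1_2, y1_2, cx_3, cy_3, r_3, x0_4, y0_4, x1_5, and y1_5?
cx_1 = 152; cy_1 = 244; r_1 = 34; x1_2 = 152; y1_2 = 258; cx_3 = 94; cy_3 = 220; r_3 = 48; x0_4 = 210; y0_4 = 40; x1_5 = 88; y1_5 = 160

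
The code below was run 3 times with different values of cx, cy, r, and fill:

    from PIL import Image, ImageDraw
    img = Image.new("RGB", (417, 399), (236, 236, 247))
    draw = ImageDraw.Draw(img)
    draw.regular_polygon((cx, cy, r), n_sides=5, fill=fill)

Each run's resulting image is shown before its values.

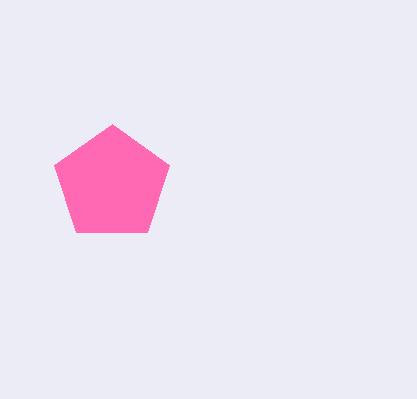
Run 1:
cx = 112
cy = 184
r = 60
fill = 'hotpink'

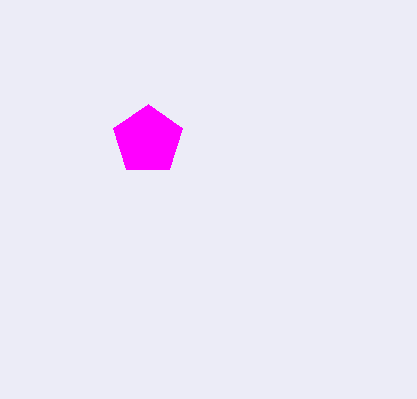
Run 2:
cx = 148
cy = 140
r = 36
fill = 'magenta'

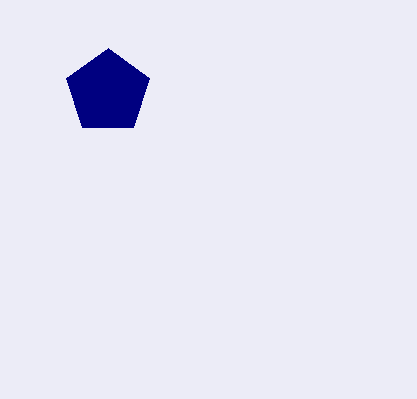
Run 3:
cx = 108; cy = 92; r = 44; fill = 'navy'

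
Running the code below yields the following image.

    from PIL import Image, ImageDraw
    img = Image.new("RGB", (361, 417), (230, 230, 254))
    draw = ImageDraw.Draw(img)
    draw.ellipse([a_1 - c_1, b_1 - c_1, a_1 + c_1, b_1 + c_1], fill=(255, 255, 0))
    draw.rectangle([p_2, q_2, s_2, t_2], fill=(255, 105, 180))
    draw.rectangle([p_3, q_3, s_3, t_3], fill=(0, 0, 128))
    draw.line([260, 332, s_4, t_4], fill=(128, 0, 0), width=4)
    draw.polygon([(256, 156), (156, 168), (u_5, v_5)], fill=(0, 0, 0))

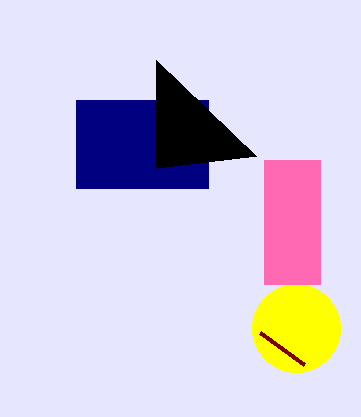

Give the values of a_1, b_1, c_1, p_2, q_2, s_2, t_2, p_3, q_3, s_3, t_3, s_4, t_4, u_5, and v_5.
a_1 = 296; b_1 = 328; c_1 = 44; p_2 = 264; q_2 = 160; s_2 = 320; t_2 = 284; p_3 = 76; q_3 = 100; s_3 = 208; t_3 = 188; s_4 = 304; t_4 = 364; u_5 = 156; v_5 = 60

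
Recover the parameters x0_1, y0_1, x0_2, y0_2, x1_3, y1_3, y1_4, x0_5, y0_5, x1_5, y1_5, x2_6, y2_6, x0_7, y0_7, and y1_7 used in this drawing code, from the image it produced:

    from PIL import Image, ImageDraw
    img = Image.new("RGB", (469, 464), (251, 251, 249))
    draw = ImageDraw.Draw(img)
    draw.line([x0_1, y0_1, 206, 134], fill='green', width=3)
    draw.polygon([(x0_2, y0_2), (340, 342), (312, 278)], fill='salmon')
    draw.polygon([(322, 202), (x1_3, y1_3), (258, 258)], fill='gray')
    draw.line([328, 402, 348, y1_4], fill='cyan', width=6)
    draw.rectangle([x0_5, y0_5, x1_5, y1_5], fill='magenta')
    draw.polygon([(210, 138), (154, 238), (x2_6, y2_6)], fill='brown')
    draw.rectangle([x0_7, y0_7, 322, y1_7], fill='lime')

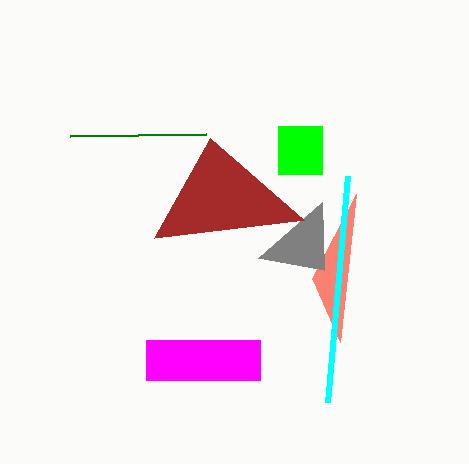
x0_1 = 70, y0_1 = 136, x0_2 = 356, y0_2 = 194, x1_3 = 324, y1_3 = 270, y1_4 = 176, x0_5 = 146, y0_5 = 340, x1_5 = 260, y1_5 = 380, x2_6 = 304, y2_6 = 220, x0_7 = 278, y0_7 = 126, y1_7 = 174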